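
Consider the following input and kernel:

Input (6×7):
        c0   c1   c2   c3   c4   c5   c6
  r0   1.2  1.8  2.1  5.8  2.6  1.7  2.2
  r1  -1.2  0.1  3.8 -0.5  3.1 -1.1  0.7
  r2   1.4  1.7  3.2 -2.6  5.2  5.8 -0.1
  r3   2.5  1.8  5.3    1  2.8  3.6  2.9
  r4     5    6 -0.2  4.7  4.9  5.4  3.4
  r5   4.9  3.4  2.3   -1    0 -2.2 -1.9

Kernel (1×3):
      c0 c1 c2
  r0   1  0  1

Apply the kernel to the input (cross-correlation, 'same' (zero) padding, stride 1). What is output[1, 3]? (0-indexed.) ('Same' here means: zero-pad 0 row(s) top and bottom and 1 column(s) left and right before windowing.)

6.9

The receptive field on the zero-padded input at this output position is [3.8 -0.5 3.1]. Elementwise product with the kernel and sum: 3.8·1 + 3.1·1.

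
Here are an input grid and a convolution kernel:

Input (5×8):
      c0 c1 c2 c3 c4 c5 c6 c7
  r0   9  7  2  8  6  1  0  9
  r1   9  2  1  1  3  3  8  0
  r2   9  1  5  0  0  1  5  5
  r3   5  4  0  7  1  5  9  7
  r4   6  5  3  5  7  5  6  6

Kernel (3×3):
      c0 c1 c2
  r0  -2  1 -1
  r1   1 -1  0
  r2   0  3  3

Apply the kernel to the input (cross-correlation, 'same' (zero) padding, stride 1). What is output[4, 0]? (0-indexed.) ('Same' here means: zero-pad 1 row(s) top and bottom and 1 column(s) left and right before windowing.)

-5

The receptive field on the zero-padded input at this output position is [0 5 4 / 0 6 5 / 0 0 0]. Elementwise product with the kernel and sum: 0·-2 + 5·1 + 4·-1 + 0·1 + 6·-1 + 0·3 + 0·3.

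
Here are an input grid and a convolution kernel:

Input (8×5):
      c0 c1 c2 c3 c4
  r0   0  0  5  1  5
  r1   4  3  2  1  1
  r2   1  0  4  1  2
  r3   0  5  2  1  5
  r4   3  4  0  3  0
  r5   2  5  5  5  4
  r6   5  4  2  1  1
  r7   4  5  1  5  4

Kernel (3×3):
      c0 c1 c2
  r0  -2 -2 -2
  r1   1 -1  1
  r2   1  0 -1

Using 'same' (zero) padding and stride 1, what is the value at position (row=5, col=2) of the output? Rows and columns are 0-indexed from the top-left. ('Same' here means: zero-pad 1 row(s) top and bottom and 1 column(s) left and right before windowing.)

The receptive field on the zero-padded input at this output position is [4 0 3 / 5 5 5 / 4 2 1]. Elementwise product with the kernel and sum: 4·-2 + 0·-2 + 3·-2 + 5·1 + 5·-1 + 5·1 + 4·1 + 1·-1.

-6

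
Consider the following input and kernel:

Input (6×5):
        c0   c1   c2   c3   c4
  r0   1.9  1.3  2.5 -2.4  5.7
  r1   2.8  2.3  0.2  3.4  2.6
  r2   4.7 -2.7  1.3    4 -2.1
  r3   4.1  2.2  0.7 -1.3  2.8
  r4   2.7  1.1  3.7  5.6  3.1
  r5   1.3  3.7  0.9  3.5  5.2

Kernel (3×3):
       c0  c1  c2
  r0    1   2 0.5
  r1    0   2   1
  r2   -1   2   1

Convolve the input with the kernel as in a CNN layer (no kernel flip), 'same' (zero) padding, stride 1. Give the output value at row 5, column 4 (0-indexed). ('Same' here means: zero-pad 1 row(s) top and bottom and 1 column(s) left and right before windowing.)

The receptive field on the zero-padded input at this output position is [5.6 3.1 0 / 3.5 5.2 0 / 0 0 0]. Elementwise product with the kernel and sum: 5.6·1 + 3.1·2 + 0·0.5 + 5.2·2 + 0·1 + 0·-1 + 0·2 + 0·1.

22.2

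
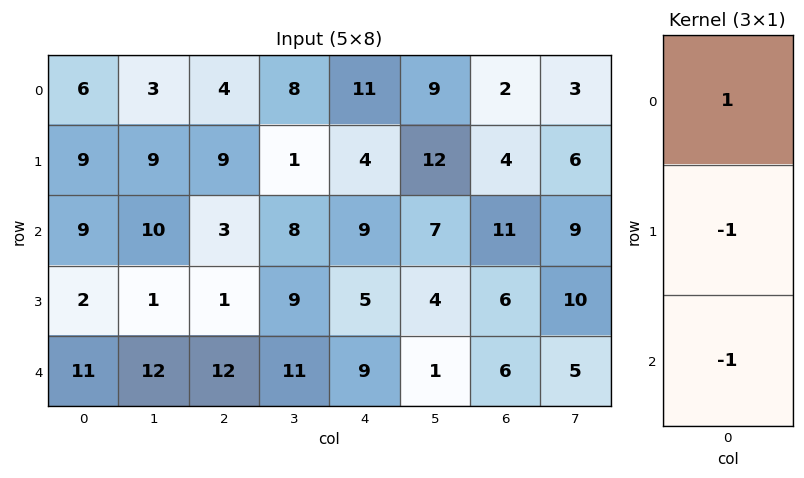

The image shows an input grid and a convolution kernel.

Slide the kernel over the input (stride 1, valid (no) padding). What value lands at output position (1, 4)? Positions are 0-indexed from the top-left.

The receptive field on the input at this output position is [4 / 9 / 5]. Elementwise product with the kernel and sum: 4·1 + 9·-1 + 5·-1.

-10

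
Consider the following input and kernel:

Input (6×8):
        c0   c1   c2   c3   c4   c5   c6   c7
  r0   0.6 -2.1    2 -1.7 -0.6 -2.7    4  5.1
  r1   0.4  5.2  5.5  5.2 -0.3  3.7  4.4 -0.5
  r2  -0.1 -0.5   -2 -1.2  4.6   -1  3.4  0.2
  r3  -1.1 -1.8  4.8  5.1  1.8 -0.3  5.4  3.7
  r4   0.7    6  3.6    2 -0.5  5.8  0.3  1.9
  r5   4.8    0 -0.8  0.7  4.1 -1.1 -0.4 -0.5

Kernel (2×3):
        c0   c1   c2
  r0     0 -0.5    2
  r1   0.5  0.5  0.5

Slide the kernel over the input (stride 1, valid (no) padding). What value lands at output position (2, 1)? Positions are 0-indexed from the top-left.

The receptive field on the input at this output position is [-0.5 -2 -1.2 / -1.8 4.8 5.1]. Elementwise product with the kernel and sum: -2·-0.5 + -1.2·2 + -1.8·0.5 + 4.8·0.5 + 5.1·0.5.

2.65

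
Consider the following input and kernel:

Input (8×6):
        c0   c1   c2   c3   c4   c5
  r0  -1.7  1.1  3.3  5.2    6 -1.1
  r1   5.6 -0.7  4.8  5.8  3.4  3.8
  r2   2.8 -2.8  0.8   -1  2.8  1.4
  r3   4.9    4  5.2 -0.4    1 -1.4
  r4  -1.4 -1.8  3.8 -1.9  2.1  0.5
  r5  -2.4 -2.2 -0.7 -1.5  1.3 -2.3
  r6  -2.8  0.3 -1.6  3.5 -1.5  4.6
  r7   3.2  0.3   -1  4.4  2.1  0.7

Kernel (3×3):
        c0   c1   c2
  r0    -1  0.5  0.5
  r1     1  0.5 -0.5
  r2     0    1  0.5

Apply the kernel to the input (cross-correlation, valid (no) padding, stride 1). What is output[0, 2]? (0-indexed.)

The receptive field on the input at this output position is [3.3 5.2 6 / 4.8 5.8 3.4 / 0.8 -1 2.8]. Elementwise product with the kernel and sum: 3.3·-1 + 5.2·0.5 + 6·0.5 + 4.8·1 + 5.8·0.5 + 3.4·-0.5 + -1·1 + 2.8·0.5.

8.7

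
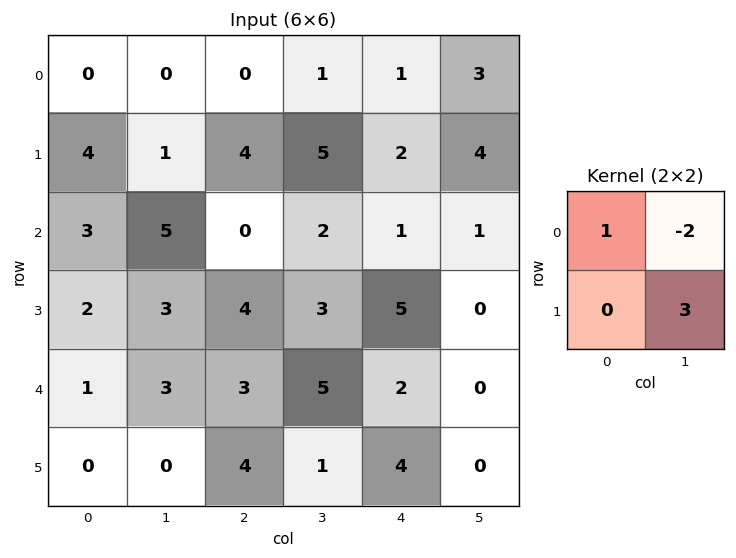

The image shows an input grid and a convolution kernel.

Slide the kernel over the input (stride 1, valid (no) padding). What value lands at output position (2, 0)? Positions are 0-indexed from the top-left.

The receptive field on the input at this output position is [3 5 / 2 3]. Elementwise product with the kernel and sum: 3·1 + 5·-2 + 3·3.

2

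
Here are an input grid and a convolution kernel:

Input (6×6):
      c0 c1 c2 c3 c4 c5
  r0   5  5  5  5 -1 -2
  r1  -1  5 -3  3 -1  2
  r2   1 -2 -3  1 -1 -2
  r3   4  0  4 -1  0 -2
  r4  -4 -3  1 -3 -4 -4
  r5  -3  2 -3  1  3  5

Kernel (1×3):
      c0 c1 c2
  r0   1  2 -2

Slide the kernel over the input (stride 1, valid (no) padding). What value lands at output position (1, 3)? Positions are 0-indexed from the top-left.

-3

The receptive field on the input at this output position is [3 -1 2]. Elementwise product with the kernel and sum: 3·1 + -1·2 + 2·-2.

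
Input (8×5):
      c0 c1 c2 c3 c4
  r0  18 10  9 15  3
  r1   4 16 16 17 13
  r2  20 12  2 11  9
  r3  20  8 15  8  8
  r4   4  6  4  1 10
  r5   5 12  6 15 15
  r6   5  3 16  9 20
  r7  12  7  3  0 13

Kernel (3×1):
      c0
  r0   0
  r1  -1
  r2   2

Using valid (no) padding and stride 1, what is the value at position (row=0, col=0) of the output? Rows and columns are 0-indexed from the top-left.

36

The receptive field on the input at this output position is [18 / 4 / 20]. Elementwise product with the kernel and sum: 4·-1 + 20·2.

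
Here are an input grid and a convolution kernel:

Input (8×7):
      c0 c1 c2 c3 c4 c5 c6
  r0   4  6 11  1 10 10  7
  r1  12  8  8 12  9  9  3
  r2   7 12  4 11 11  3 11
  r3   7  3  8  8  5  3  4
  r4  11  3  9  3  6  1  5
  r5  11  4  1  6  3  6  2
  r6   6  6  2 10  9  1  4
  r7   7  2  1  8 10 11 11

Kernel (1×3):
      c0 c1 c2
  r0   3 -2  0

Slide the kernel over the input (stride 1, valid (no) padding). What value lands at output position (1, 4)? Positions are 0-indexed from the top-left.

The receptive field on the input at this output position is [9 9 3]. Elementwise product with the kernel and sum: 9·3 + 9·-2.

9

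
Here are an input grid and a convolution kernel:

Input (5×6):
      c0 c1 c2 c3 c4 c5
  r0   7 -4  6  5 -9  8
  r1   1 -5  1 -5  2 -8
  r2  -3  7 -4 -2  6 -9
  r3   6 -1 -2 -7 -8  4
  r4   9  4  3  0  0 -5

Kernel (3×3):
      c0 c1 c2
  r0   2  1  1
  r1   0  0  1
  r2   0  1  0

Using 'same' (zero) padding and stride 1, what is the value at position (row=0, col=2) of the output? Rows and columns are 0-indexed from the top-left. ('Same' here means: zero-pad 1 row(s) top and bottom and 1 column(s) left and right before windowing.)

6

The receptive field on the zero-padded input at this output position is [0 0 0 / -4 6 5 / -5 1 -5]. Elementwise product with the kernel and sum: 0·2 + 0·1 + 0·1 + 5·1 + 1·1.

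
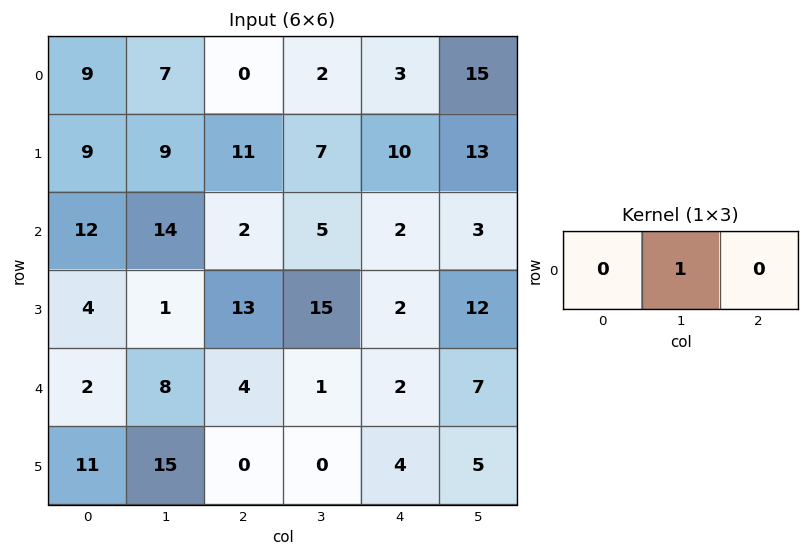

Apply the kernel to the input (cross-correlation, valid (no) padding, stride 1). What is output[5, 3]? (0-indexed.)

4

The receptive field on the input at this output position is [0 4 5]. Elementwise product with the kernel and sum: 4·1.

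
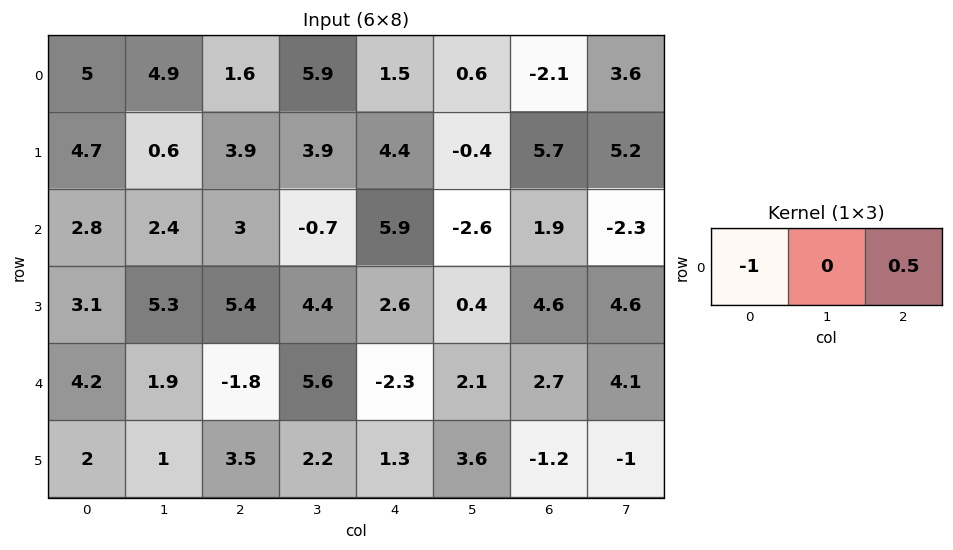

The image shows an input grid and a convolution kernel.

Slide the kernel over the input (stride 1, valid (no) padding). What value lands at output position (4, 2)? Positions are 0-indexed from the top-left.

0.65

The receptive field on the input at this output position is [-1.8 5.6 -2.3]. Elementwise product with the kernel and sum: -1.8·-1 + -2.3·0.5.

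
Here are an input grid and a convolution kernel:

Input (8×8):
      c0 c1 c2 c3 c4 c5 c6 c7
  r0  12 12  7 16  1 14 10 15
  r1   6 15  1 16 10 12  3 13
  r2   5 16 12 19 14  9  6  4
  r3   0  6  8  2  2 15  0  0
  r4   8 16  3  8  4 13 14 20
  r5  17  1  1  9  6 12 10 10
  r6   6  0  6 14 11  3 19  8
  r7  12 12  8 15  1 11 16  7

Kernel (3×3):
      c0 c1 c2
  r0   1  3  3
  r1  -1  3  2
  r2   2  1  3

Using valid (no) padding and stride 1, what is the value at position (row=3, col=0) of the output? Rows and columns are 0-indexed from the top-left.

The receptive field on the input at this output position is [0 6 8 / 8 16 3 / 17 1 1]. Elementwise product with the kernel and sum: 0·1 + 6·3 + 8·3 + 8·-1 + 16·3 + 3·2 + 17·2 + 1·1 + 1·3.

126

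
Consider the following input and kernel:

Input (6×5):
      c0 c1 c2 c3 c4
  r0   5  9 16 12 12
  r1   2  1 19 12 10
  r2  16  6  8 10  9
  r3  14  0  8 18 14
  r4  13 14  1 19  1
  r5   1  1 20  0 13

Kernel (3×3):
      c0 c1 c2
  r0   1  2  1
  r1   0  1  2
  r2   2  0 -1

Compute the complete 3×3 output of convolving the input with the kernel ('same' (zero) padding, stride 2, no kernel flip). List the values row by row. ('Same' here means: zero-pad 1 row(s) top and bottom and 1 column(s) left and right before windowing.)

22 30 36
33 61 77
68 75 47

Output[0,0]: The receptive field on the zero-padded input at this output position is [0 0 0 / 0 5 9 / 0 2 1]. Elementwise product with the kernel and sum: 0·1 + 0·2 + 0·1 + 5·1 + 9·2 + 0·2 + 1·-1.
Output[0,1]: The receptive field on the zero-padded input at this output position is [0 0 0 / 9 16 12 / 1 19 12]. Elementwise product with the kernel and sum: 0·1 + 0·2 + 0·1 + 16·1 + 12·2 + 1·2 + 12·-1.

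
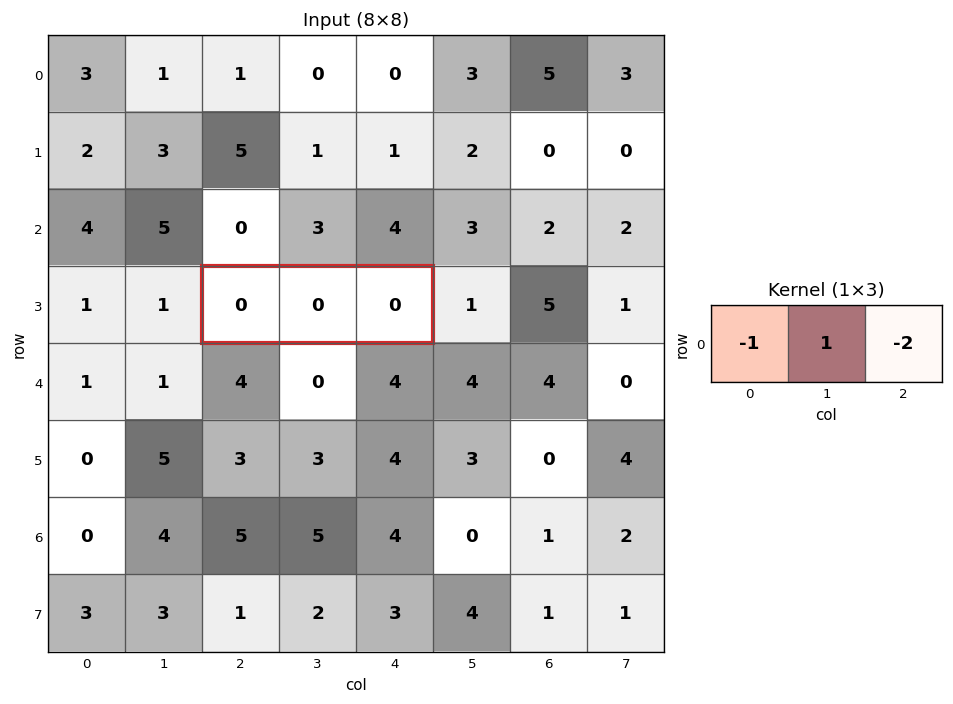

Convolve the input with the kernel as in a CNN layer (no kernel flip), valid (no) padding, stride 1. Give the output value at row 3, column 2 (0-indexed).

0

The receptive field on the input at this output position is [0 0 0]. Elementwise product with the kernel and sum: 0·-1 + 0·1 + 0·-2.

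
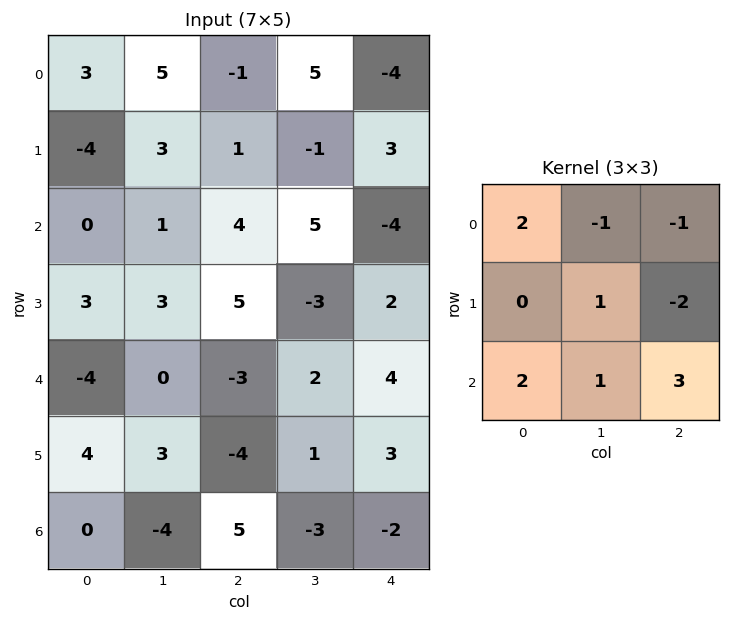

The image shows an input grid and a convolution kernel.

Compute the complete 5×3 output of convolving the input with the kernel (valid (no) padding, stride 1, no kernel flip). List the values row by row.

Output[0,0]: The receptive field on the input at this output position is [3 5 -1 / -4 3 1 / 0 1 4]. Elementwise product with the kernel and sum: 3·2 + 5·-1 + -1·-1 + 3·1 + 1·-2 + 0·2 + 1·1 + 4·3.

16 30 -9
5 2 26
-29 7 8
3 2 7
17 -17 -16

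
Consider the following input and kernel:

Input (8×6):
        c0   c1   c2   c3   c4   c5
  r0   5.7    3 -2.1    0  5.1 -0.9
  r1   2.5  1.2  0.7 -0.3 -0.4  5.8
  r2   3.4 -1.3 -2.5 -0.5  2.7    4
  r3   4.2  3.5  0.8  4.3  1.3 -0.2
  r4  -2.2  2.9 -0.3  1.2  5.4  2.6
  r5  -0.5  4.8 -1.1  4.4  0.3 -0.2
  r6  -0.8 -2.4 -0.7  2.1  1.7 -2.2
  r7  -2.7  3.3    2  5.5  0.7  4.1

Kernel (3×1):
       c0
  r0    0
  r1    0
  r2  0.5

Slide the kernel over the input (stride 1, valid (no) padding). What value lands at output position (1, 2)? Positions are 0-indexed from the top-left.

The receptive field on the input at this output position is [0.7 / -2.5 / 0.8]. Elementwise product with the kernel and sum: 0.8·0.5.

0.4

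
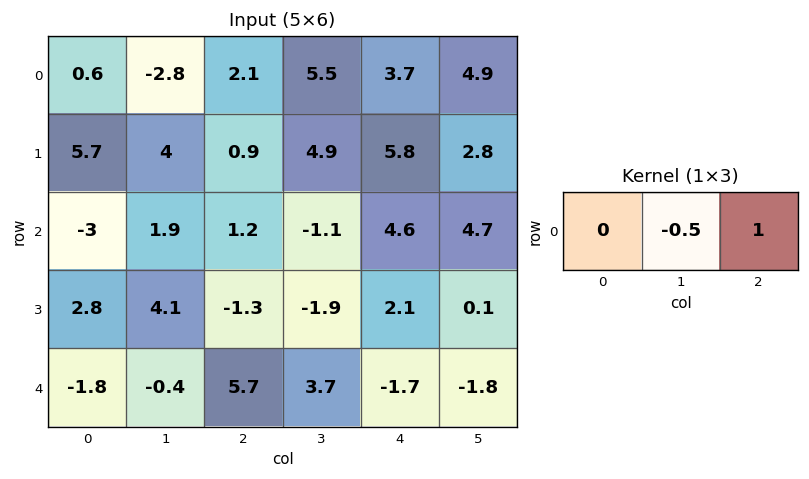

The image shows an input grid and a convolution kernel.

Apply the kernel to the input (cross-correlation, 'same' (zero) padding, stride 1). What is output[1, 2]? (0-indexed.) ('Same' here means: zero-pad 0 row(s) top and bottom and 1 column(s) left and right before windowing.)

The receptive field on the zero-padded input at this output position is [4 0.9 4.9]. Elementwise product with the kernel and sum: 0.9·-0.5 + 4.9·1.

4.45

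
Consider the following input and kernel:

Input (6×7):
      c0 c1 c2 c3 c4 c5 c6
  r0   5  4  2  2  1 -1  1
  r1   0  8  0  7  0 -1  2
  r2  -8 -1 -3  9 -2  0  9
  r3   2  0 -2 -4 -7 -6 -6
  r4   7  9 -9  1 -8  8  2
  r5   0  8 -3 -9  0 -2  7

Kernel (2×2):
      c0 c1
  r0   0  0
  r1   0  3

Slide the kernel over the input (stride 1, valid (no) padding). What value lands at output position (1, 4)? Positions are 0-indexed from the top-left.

0

The receptive field on the input at this output position is [0 -1 / -2 0]. Elementwise product with the kernel and sum: 0·3.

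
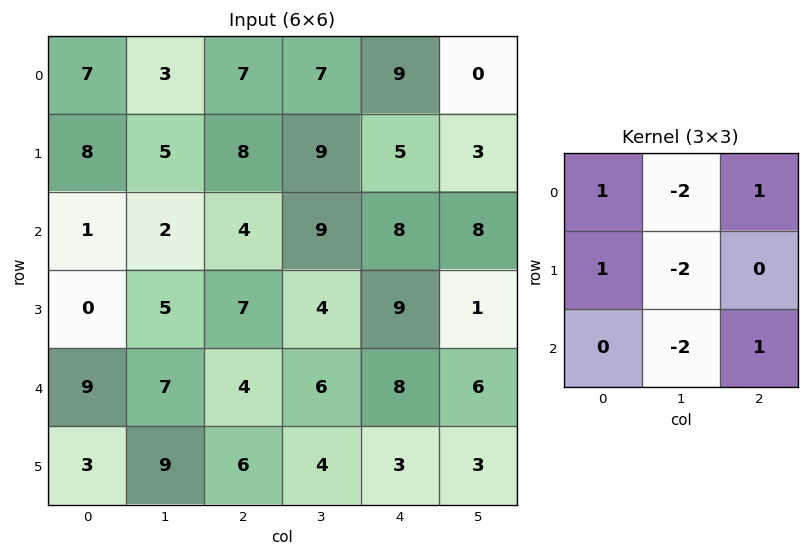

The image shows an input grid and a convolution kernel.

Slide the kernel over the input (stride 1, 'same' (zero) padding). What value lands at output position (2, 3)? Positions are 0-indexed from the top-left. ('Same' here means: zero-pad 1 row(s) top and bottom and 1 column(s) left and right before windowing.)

The receptive field on the zero-padded input at this output position is [8 9 5 / 4 9 8 / 7 4 9]. Elementwise product with the kernel and sum: 8·1 + 9·-2 + 5·1 + 4·1 + 9·-2 + 4·-2 + 9·1.

-18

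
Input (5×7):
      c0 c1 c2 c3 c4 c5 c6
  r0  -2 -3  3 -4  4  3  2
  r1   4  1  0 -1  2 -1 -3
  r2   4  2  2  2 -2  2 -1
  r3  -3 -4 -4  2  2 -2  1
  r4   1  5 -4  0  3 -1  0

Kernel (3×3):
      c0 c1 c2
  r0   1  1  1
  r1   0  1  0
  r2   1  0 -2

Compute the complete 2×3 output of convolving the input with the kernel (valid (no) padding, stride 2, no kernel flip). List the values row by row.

-1 8 8
13 -6 0

Output[0,0]: The receptive field on the input at this output position is [-2 -3 3 / 4 1 0 / 4 2 2]. Elementwise product with the kernel and sum: -2·1 + -3·1 + 3·1 + 1·1 + 4·1 + 2·-2.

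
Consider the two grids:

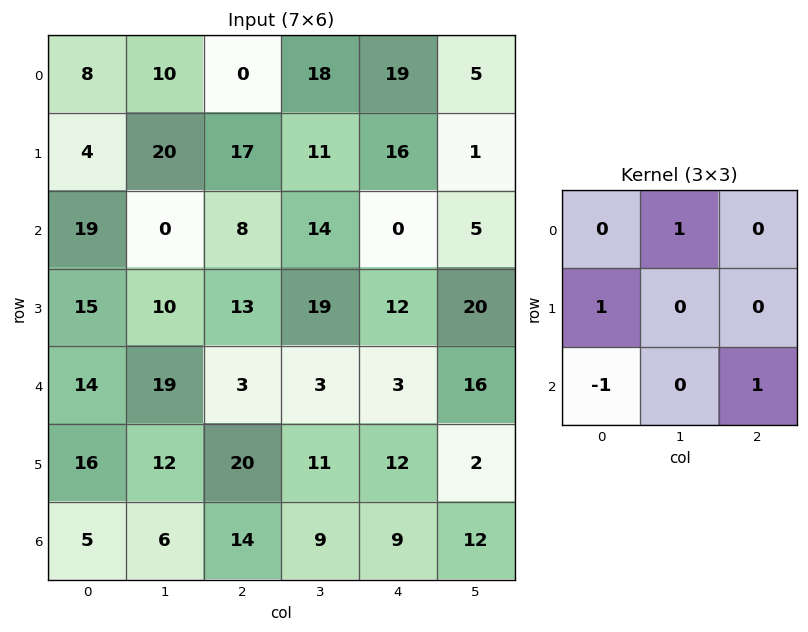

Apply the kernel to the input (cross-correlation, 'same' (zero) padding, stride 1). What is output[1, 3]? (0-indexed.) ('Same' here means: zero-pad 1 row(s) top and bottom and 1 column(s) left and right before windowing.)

27

The receptive field on the zero-padded input at this output position is [0 18 19 / 17 11 16 / 8 14 0]. Elementwise product with the kernel and sum: 18·1 + 17·1 + 8·-1 + 0·1.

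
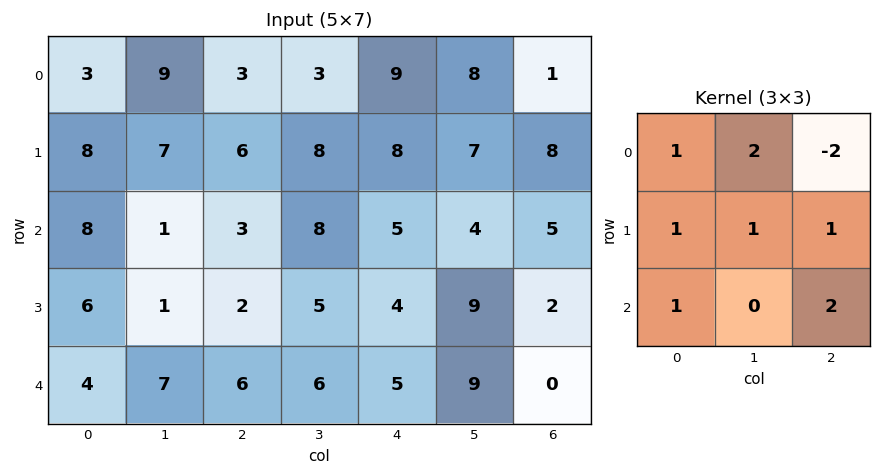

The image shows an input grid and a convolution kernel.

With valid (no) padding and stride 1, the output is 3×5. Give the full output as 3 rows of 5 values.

50 47 26 44 61
32 26 32 50 28
29 18 36 52 23

Output[0,0]: The receptive field on the input at this output position is [3 9 3 / 8 7 6 / 8 1 3]. Elementwise product with the kernel and sum: 3·1 + 9·2 + 3·-2 + 8·1 + 7·1 + 6·1 + 8·1 + 3·2.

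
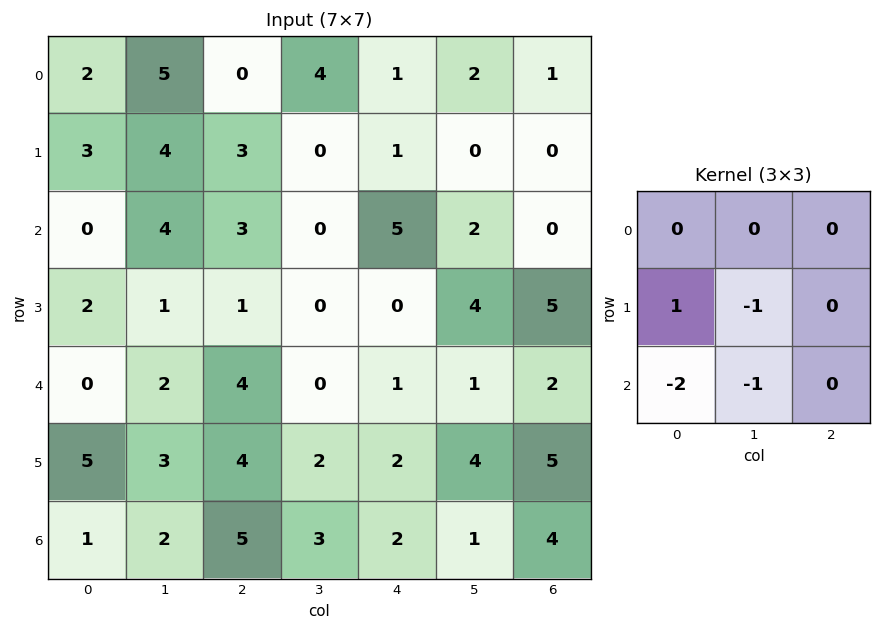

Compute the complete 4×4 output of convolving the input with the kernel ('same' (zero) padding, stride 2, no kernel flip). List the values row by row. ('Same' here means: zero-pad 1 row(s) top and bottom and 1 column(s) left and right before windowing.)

-5 -6 2 1
-2 -2 -5 -11
-5 -12 -7 -14
-1 -3 1 -3

Output[0,0]: The receptive field on the zero-padded input at this output position is [0 0 0 / 0 2 5 / 0 3 4]. Elementwise product with the kernel and sum: 0·1 + 2·-1 + 0·-2 + 3·-1.
Output[0,1]: The receptive field on the zero-padded input at this output position is [0 0 0 / 5 0 4 / 4 3 0]. Elementwise product with the kernel and sum: 5·1 + 0·-1 + 4·-2 + 3·-1.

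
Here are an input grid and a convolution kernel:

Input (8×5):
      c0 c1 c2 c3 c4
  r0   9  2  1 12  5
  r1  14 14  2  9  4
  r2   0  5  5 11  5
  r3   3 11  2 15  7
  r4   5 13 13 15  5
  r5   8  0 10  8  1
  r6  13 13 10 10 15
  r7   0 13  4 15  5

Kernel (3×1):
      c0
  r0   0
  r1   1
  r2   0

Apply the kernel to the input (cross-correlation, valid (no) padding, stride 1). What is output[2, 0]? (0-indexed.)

The receptive field on the input at this output position is [0 / 3 / 5]. Elementwise product with the kernel and sum: 3·1.

3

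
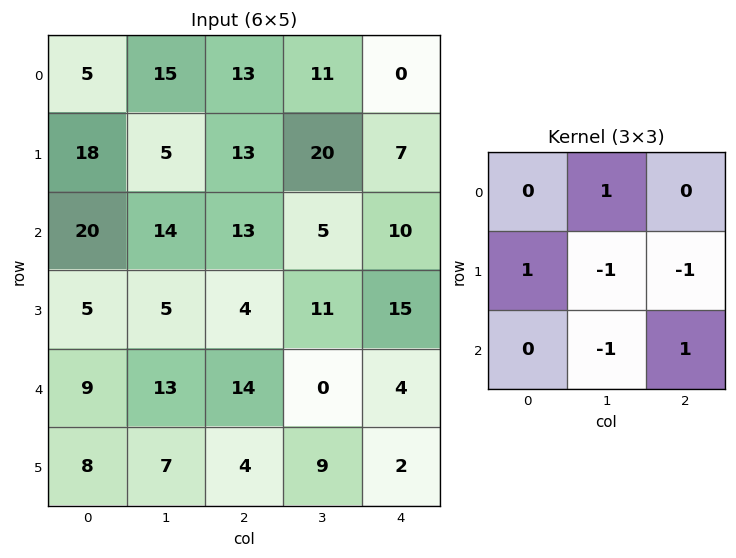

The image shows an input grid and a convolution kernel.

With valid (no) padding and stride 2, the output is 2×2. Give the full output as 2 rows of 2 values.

14 2
11 -13

Output[0,0]: The receptive field on the input at this output position is [5 15 13 / 18 5 13 / 20 14 13]. Elementwise product with the kernel and sum: 15·1 + 18·1 + 5·-1 + 13·-1 + 14·-1 + 13·1.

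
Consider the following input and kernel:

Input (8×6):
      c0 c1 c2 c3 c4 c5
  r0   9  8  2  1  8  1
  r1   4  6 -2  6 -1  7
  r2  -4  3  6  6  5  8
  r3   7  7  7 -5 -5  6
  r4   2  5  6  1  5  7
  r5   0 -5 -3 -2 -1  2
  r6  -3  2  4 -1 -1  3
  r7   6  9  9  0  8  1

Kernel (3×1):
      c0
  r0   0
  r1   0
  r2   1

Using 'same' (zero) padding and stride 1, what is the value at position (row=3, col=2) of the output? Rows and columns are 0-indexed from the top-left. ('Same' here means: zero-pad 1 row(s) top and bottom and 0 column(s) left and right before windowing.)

The receptive field on the zero-padded input at this output position is [6 / 7 / 6]. Elementwise product with the kernel and sum: 6·1.

6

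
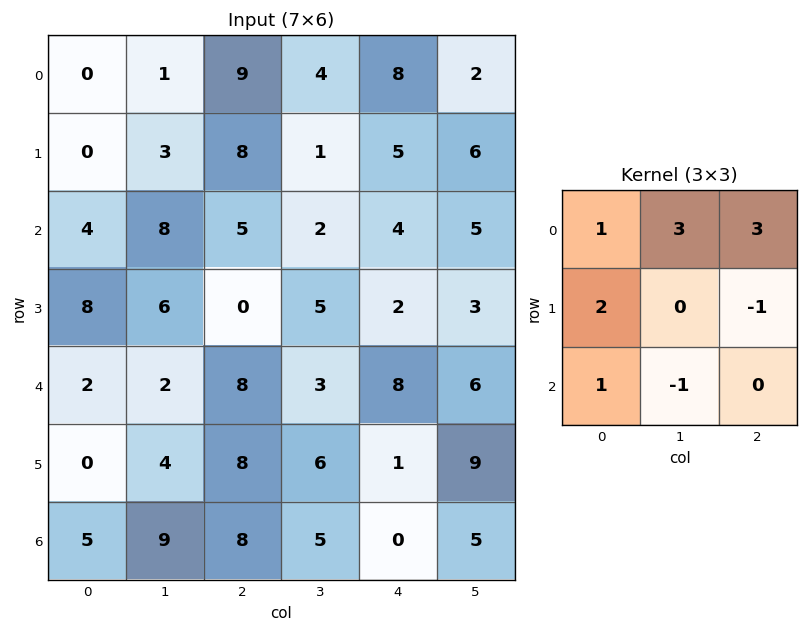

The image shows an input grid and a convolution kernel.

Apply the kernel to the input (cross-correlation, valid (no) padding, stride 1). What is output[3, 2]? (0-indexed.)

31

The receptive field on the input at this output position is [0 5 2 / 8 3 8 / 8 6 1]. Elementwise product with the kernel and sum: 0·1 + 5·3 + 2·3 + 8·2 + 8·-1 + 8·1 + 6·-1.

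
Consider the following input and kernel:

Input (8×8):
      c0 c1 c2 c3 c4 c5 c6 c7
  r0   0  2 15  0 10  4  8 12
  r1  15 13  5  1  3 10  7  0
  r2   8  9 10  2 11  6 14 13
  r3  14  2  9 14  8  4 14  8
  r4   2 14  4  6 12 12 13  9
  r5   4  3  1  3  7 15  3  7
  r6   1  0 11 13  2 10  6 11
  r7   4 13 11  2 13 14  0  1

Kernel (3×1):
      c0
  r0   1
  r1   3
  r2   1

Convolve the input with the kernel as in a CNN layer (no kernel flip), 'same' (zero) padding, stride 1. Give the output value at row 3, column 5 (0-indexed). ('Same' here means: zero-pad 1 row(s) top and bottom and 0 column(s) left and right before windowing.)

The receptive field on the zero-padded input at this output position is [6 / 4 / 12]. Elementwise product with the kernel and sum: 6·1 + 4·3 + 12·1.

30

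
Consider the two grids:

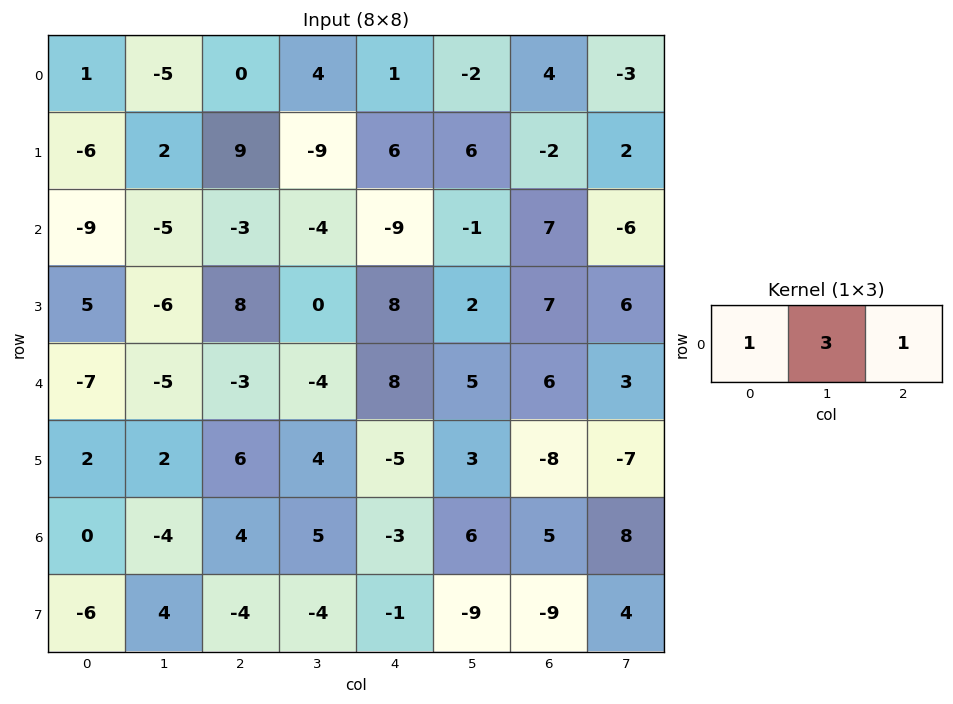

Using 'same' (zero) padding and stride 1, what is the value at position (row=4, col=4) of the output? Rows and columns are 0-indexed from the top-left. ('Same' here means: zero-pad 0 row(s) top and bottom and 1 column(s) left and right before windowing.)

25

The receptive field on the zero-padded input at this output position is [-4 8 5]. Elementwise product with the kernel and sum: -4·1 + 8·3 + 5·1.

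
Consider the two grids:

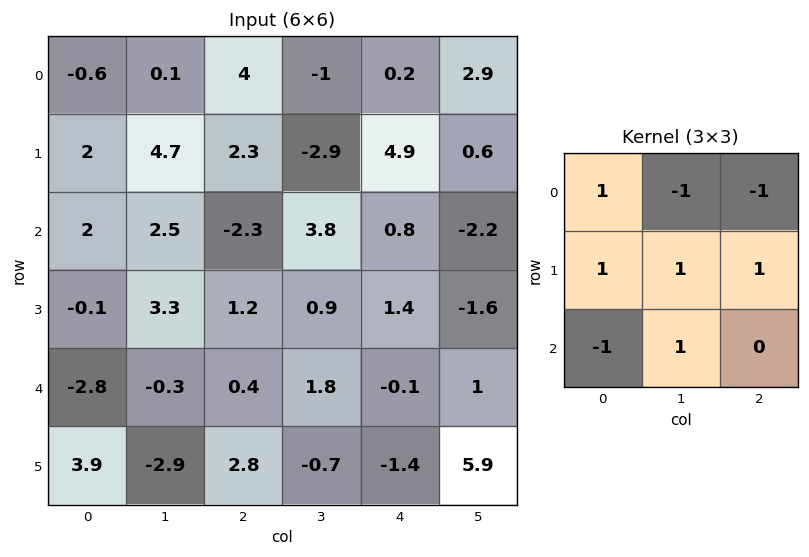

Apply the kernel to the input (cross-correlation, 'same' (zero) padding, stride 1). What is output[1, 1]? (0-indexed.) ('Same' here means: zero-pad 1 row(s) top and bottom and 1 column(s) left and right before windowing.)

4.8

The receptive field on the zero-padded input at this output position is [-0.6 0.1 4 / 2 4.7 2.3 / 2 2.5 -2.3]. Elementwise product with the kernel and sum: -0.6·1 + 0.1·-1 + 4·-1 + 2·1 + 4.7·1 + 2.3·1 + 2·-1 + 2.5·1.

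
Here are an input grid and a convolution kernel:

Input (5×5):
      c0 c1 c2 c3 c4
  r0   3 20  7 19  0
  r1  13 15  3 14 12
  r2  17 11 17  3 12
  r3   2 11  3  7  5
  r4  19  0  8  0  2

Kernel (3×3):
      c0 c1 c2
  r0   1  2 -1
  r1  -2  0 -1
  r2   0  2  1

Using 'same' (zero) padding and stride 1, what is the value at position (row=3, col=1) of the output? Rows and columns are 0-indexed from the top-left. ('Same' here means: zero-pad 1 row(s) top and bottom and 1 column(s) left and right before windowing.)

23

The receptive field on the zero-padded input at this output position is [17 11 17 / 2 11 3 / 19 0 8]. Elementwise product with the kernel and sum: 17·1 + 11·2 + 17·-1 + 2·-2 + 3·-1 + 0·2 + 8·1.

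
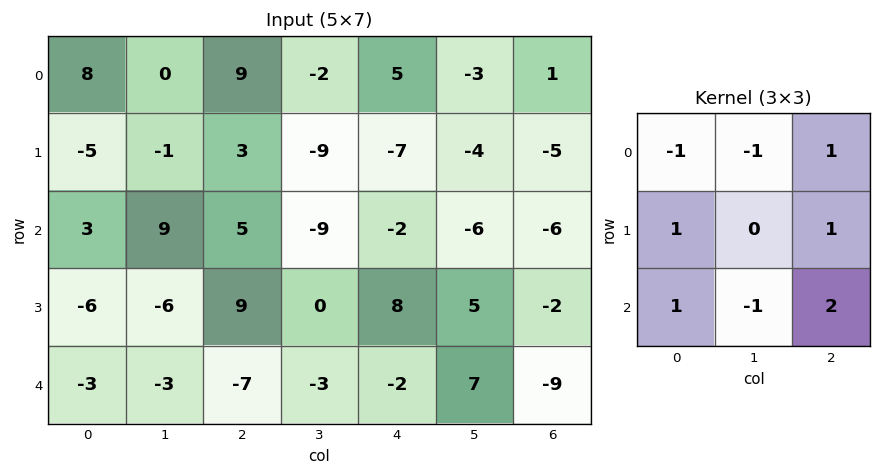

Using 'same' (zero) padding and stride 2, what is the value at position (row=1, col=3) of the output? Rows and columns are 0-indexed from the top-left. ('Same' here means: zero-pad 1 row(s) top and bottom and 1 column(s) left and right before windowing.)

10

The receptive field on the zero-padded input at this output position is [-4 -5 0 / -6 -6 0 / 5 -2 0]. Elementwise product with the kernel and sum: -4·-1 + -5·-1 + 0·1 + -6·1 + 0·1 + 5·1 + -2·-1 + 0·2.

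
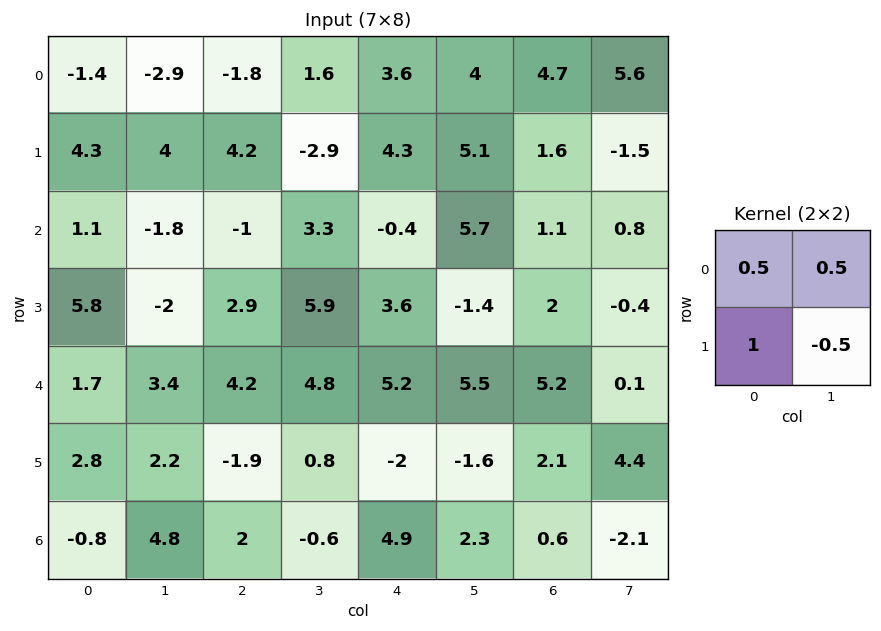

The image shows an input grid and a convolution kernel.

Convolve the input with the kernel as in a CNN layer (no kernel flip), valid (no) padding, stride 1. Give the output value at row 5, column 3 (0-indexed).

The receptive field on the input at this output position is [0.8 -2 / -0.6 4.9]. Elementwise product with the kernel and sum: 0.8·0.5 + -2·0.5 + -0.6·1 + 4.9·-0.5.

-3.65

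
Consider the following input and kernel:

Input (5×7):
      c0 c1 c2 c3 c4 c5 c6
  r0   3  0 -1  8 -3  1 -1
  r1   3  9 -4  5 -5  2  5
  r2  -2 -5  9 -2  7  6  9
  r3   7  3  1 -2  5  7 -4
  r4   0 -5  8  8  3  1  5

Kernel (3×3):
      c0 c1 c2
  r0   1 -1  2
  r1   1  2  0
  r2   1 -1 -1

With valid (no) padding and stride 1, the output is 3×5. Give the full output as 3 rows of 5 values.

16 6 -5 -7 -15
-23 40 -16 12 24
31 -34 19 15 35

Output[0,0]: The receptive field on the input at this output position is [3 0 -1 / 3 9 -4 / -2 -5 9]. Elementwise product with the kernel and sum: 3·1 + 0·-1 + -1·2 + 3·1 + 9·2 + -2·1 + -5·-1 + 9·-1.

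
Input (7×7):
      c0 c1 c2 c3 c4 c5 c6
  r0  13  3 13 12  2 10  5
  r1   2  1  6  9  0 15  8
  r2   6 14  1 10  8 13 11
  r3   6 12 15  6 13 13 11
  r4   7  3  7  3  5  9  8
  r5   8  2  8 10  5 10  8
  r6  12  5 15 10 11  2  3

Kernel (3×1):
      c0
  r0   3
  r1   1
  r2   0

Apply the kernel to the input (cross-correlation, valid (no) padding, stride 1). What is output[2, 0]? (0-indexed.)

The receptive field on the input at this output position is [6 / 6 / 7]. Elementwise product with the kernel and sum: 6·3 + 6·1.

24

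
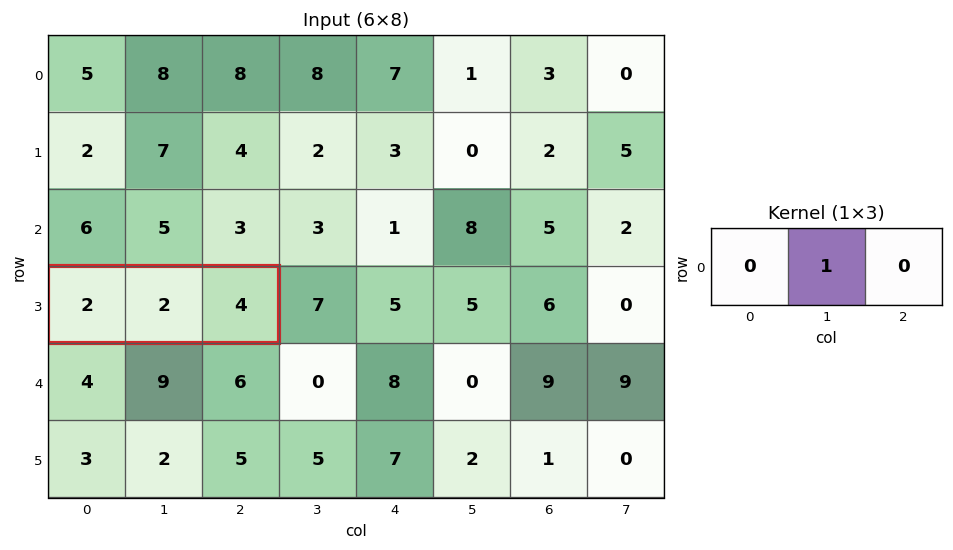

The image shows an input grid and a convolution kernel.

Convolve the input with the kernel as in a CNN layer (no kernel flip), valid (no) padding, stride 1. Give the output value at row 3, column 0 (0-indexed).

The receptive field on the input at this output position is [2 2 4]. Elementwise product with the kernel and sum: 2·1.

2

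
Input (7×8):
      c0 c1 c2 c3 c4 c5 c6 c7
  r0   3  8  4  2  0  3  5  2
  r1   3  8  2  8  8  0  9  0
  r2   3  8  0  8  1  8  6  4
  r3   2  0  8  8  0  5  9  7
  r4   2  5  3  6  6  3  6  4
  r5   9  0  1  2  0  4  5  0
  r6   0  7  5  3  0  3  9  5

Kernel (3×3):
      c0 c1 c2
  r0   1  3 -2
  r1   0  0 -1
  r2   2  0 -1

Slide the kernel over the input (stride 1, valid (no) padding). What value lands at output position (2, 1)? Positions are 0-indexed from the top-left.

-12

The receptive field on the input at this output position is [8 0 8 / 0 8 8 / 5 3 6]. Elementwise product with the kernel and sum: 8·1 + 0·3 + 8·-2 + 8·-1 + 5·2 + 6·-1.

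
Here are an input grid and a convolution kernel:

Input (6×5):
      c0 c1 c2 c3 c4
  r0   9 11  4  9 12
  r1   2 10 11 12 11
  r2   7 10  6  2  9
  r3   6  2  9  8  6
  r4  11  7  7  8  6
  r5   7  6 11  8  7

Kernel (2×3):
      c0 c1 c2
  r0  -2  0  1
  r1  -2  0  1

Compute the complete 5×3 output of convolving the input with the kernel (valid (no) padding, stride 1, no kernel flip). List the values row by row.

Output[0,0]: The receptive field on the input at this output position is [9 11 4 / 2 10 11]. Elementwise product with the kernel and sum: 9·-2 + 4·1 + 2·-2 + 11·1.

-7 -21 -7
-1 -26 -14
-11 -14 -15
-18 -2 -20
-18 -10 -23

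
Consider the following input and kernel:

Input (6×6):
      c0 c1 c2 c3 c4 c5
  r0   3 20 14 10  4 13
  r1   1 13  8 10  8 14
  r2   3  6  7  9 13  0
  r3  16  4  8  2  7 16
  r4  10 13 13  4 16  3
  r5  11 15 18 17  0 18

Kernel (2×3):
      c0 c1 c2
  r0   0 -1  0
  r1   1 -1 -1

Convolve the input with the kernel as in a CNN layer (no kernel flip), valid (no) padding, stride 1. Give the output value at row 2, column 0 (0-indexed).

The receptive field on the input at this output position is [3 6 7 / 16 4 8]. Elementwise product with the kernel and sum: 6·-1 + 16·1 + 4·-1 + 8·-1.

-2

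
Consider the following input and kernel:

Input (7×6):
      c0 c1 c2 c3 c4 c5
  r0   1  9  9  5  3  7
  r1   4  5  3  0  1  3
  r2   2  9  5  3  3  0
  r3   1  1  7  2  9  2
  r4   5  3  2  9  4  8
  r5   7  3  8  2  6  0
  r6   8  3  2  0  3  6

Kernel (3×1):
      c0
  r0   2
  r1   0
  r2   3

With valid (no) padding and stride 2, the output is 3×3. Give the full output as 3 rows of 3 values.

Output[0,0]: The receptive field on the input at this output position is [1 / 4 / 2]. Elementwise product with the kernel and sum: 1·2 + 2·3.
Output[0,1]: The receptive field on the input at this output position is [9 / 3 / 5]. Elementwise product with the kernel and sum: 9·2 + 5·3.

8 33 15
19 16 18
34 10 17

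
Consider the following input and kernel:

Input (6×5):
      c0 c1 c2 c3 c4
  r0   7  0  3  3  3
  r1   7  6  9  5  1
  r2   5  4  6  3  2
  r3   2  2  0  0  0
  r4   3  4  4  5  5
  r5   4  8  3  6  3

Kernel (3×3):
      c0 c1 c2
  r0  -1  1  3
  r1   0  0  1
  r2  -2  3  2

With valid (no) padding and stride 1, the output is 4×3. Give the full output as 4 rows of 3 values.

Output[0,0]: The receptive field on the input at this output position is [7 0 3 / 7 6 9 / 5 4 6]. Elementwise product with the kernel and sum: 7·-1 + 0·1 + 3·3 + 9·1 + 5·-2 + 4·3 + 6·2.
Output[0,1]: The receptive field on the input at this output position is [0 3 3 / 6 9 5 / 4 6 3]. Elementwise product with the kernel and sum: 0·-1 + 3·1 + 3·3 + 5·1 + 4·-2 + 6·3 + 3·2.

25 33 11
34 17 1
31 25 20
26 8 23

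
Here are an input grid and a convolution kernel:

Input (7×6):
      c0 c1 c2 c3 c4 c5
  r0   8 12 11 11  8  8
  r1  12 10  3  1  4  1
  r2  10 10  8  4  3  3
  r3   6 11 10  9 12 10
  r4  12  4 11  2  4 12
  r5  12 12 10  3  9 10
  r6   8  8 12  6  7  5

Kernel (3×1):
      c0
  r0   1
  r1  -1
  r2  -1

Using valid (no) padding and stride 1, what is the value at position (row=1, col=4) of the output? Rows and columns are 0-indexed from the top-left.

-11

The receptive field on the input at this output position is [4 / 3 / 12]. Elementwise product with the kernel and sum: 4·1 + 3·-1 + 12·-1.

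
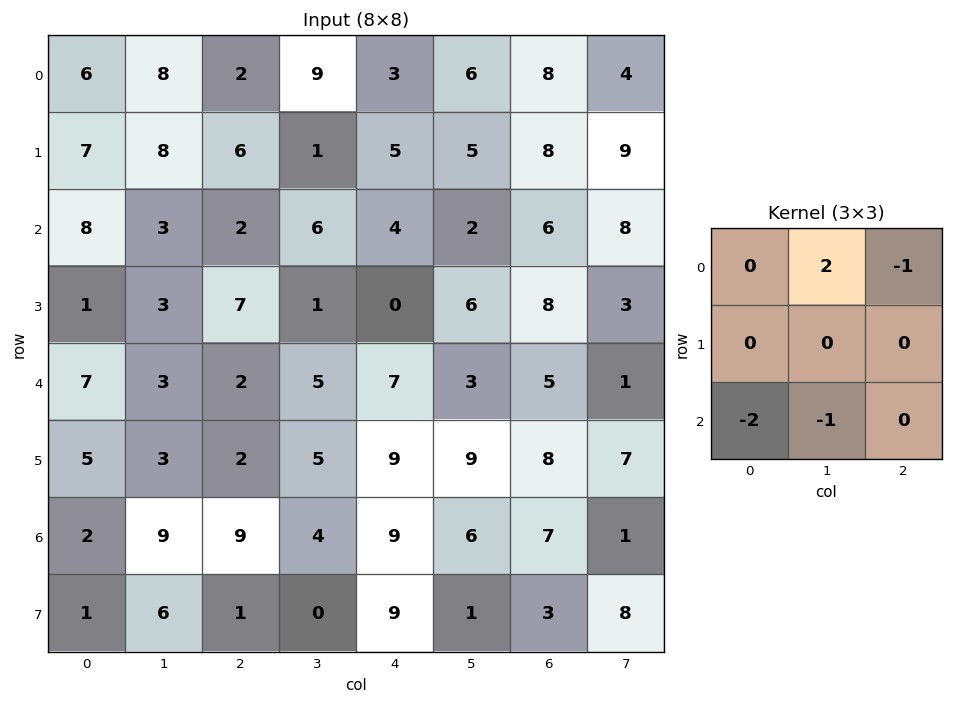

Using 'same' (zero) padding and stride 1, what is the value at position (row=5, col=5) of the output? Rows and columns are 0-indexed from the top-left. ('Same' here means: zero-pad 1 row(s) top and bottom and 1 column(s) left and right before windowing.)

-23

The receptive field on the zero-padded input at this output position is [7 3 5 / 9 9 8 / 9 6 7]. Elementwise product with the kernel and sum: 3·2 + 5·-1 + 9·-2 + 6·-1.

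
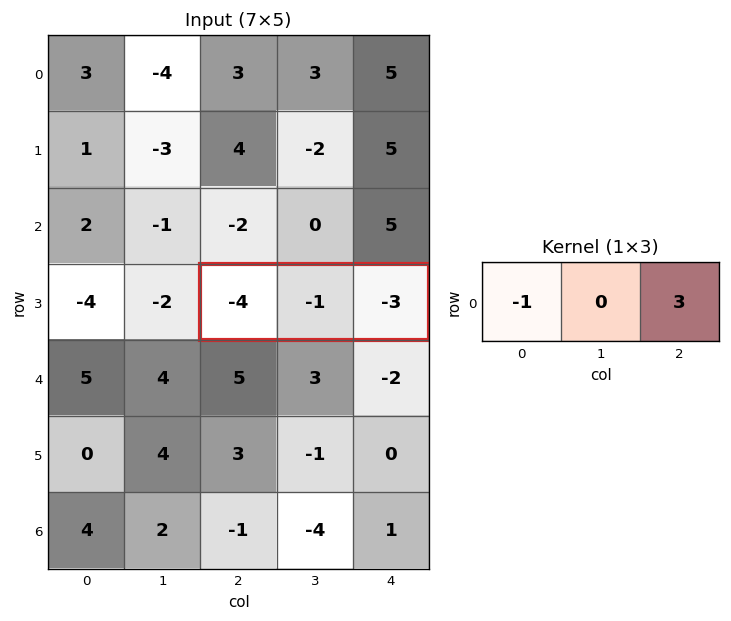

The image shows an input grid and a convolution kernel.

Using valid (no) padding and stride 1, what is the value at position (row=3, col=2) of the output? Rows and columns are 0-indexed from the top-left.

The receptive field on the input at this output position is [-4 -1 -3]. Elementwise product with the kernel and sum: -4·-1 + -3·3.

-5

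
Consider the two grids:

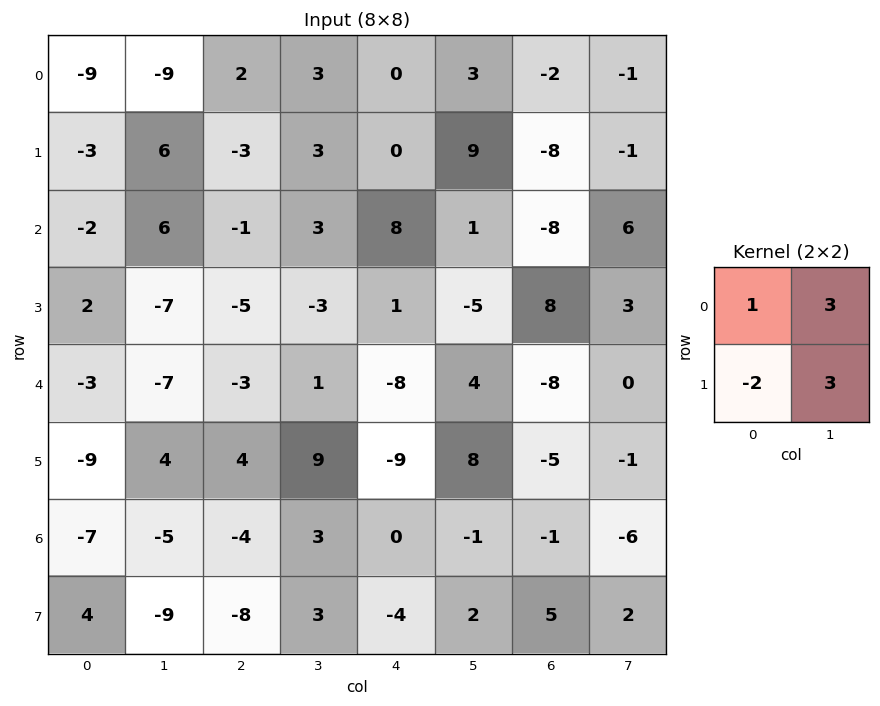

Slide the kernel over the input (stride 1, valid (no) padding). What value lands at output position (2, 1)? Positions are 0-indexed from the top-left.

The receptive field on the input at this output position is [6 -1 / -7 -5]. Elementwise product with the kernel and sum: 6·1 + -1·3 + -7·-2 + -5·3.

2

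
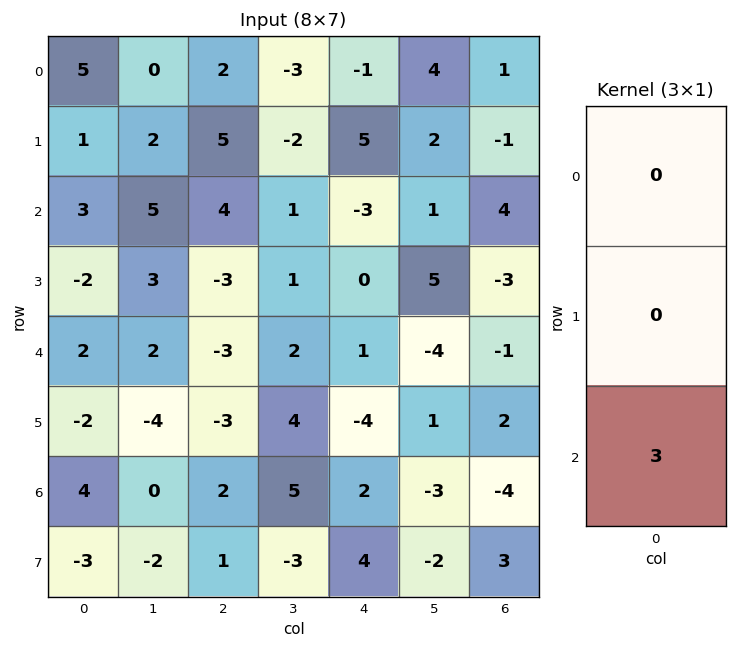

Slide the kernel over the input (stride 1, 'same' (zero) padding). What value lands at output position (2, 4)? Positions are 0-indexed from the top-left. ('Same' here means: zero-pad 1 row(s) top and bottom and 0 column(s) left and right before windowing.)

0

The receptive field on the zero-padded input at this output position is [5 / -3 / 0]. Elementwise product with the kernel and sum: 0·3.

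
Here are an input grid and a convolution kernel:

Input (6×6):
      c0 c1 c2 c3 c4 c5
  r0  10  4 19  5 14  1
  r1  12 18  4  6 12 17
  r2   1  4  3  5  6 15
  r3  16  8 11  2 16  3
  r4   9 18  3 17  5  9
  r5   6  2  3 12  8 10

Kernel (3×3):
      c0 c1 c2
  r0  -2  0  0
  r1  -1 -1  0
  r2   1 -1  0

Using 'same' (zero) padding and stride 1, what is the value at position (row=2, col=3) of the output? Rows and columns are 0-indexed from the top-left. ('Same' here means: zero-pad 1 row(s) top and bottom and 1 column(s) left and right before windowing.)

-7

The receptive field on the zero-padded input at this output position is [4 6 12 / 3 5 6 / 11 2 16]. Elementwise product with the kernel and sum: 4·-2 + 3·-1 + 5·-1 + 11·1 + 2·-1.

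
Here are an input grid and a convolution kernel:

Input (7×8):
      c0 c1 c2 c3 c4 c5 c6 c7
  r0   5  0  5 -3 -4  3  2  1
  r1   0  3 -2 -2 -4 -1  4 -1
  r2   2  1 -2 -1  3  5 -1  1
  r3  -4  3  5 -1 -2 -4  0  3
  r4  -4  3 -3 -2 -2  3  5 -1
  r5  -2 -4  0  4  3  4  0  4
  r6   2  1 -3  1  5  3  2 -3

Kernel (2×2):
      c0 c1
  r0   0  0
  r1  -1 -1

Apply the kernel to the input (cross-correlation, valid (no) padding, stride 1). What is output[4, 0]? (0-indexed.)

The receptive field on the input at this output position is [-4 3 / -2 -4]. Elementwise product with the kernel and sum: -2·-1 + -4·-1.

6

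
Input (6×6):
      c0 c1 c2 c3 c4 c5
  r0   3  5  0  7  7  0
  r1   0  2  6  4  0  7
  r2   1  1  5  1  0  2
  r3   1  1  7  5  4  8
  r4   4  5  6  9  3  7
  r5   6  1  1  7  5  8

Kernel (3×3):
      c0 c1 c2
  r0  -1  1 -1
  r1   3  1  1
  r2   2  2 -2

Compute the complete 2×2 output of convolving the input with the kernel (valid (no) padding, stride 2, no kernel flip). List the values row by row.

Output[0,0]: The receptive field on the input at this output position is [3 5 0 / 0 2 6 / 1 1 5]. Elementwise product with the kernel and sum: 3·-1 + 5·1 + 0·-1 + 0·3 + 2·1 + 6·1 + 1·2 + 1·2 + 5·-2.
Output[0,1]: The receptive field on the input at this output position is [0 7 7 / 6 4 0 / 5 1 0]. Elementwise product with the kernel and sum: 0·-1 + 7·1 + 7·-1 + 6·3 + 4·1 + 0·1 + 5·2 + 1·2 + 0·-2.

4 34
12 50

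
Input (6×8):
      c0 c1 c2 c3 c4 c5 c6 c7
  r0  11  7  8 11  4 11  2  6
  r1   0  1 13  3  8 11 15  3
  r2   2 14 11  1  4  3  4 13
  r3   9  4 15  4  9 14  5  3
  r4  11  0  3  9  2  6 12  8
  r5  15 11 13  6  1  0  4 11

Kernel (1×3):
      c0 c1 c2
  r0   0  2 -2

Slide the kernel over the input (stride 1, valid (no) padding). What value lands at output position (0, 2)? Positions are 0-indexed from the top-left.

The receptive field on the input at this output position is [8 11 4]. Elementwise product with the kernel and sum: 11·2 + 4·-2.

14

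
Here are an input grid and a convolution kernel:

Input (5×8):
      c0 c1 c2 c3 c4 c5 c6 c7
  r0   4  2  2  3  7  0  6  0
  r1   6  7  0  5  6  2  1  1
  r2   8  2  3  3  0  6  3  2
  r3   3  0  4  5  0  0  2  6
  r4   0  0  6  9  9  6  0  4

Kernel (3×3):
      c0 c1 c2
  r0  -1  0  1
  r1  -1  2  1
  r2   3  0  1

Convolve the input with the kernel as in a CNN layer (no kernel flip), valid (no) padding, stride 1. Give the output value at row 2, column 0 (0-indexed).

2

The receptive field on the input at this output position is [8 2 3 / 3 0 4 / 0 0 6]. Elementwise product with the kernel and sum: 8·-1 + 3·1 + 3·-1 + 0·2 + 4·1 + 0·3 + 6·1.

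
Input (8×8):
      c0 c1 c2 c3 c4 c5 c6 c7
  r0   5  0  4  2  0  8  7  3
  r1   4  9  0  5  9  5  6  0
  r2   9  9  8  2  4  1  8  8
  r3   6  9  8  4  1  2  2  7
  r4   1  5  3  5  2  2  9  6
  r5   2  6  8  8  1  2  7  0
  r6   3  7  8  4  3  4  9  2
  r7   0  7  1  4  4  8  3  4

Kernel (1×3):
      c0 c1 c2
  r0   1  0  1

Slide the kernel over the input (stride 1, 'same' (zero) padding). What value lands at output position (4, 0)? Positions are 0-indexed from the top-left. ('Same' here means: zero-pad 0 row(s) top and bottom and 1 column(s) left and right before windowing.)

The receptive field on the zero-padded input at this output position is [0 1 5]. Elementwise product with the kernel and sum: 0·1 + 5·1.

5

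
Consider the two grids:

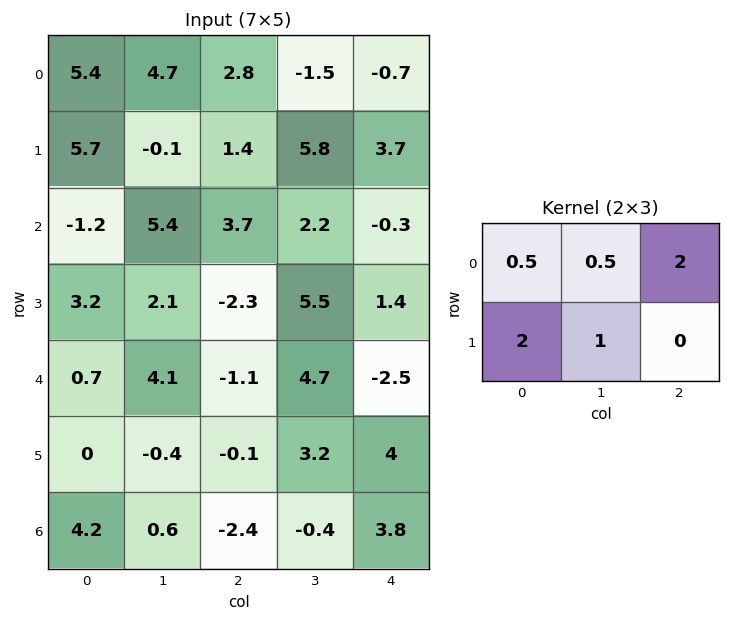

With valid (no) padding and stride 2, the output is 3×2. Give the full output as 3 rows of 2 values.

21.95 7.85
18 3.25
-0.2 -0.2

Output[0,0]: The receptive field on the input at this output position is [5.4 4.7 2.8 / 5.7 -0.1 1.4]. Elementwise product with the kernel and sum: 5.4·0.5 + 4.7·0.5 + 2.8·2 + 5.7·2 + -0.1·1.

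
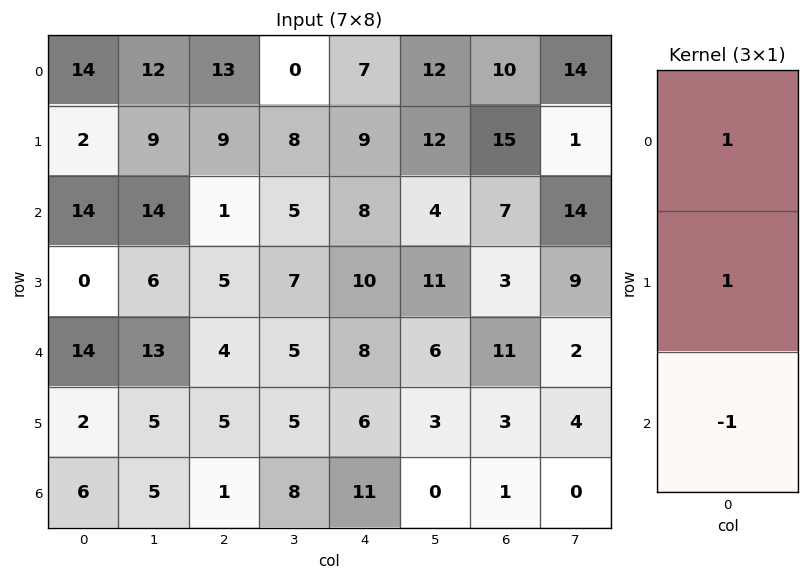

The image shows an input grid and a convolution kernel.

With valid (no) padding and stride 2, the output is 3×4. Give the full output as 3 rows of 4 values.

2 21 8 18
0 2 10 -1
10 8 3 13

Output[0,0]: The receptive field on the input at this output position is [14 / 2 / 14]. Elementwise product with the kernel and sum: 14·1 + 2·1 + 14·-1.
Output[0,1]: The receptive field on the input at this output position is [13 / 9 / 1]. Elementwise product with the kernel and sum: 13·1 + 9·1 + 1·-1.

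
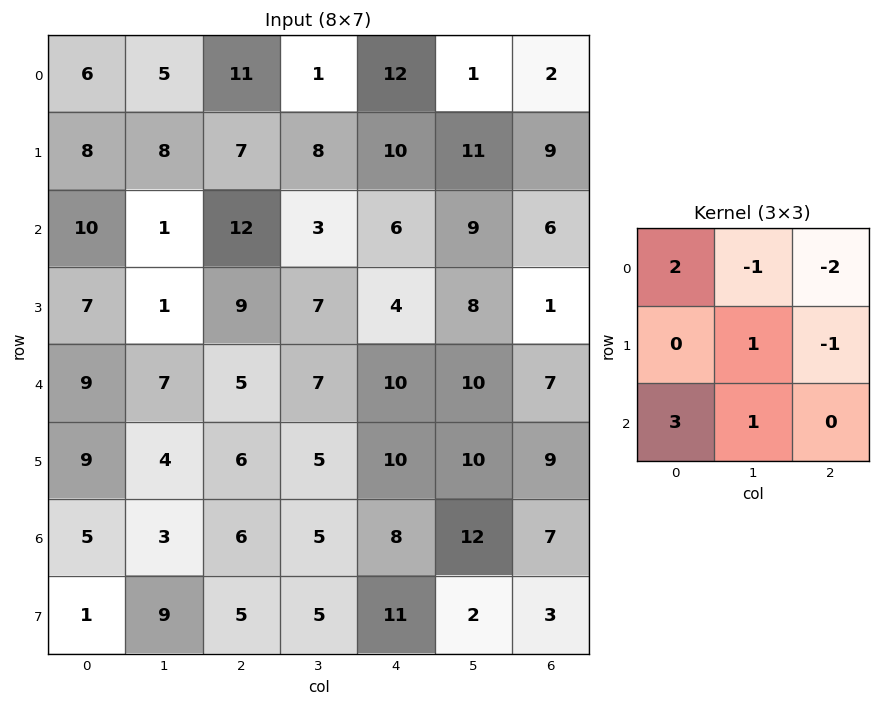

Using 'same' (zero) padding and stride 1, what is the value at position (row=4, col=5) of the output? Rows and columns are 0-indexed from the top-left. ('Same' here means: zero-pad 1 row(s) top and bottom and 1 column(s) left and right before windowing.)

41

The receptive field on the zero-padded input at this output position is [4 8 1 / 10 10 7 / 10 10 9]. Elementwise product with the kernel and sum: 4·2 + 8·-1 + 1·-2 + 10·1 + 7·-1 + 10·3 + 10·1.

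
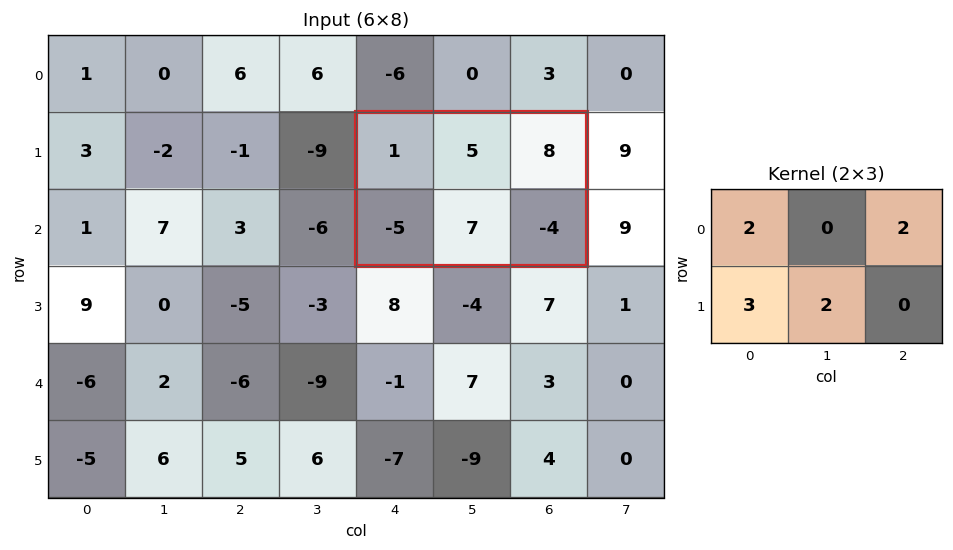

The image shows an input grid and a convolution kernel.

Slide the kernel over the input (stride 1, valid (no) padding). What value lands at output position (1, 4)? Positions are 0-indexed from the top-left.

The receptive field on the input at this output position is [1 5 8 / -5 7 -4]. Elementwise product with the kernel and sum: 1·2 + 8·2 + -5·3 + 7·2.

17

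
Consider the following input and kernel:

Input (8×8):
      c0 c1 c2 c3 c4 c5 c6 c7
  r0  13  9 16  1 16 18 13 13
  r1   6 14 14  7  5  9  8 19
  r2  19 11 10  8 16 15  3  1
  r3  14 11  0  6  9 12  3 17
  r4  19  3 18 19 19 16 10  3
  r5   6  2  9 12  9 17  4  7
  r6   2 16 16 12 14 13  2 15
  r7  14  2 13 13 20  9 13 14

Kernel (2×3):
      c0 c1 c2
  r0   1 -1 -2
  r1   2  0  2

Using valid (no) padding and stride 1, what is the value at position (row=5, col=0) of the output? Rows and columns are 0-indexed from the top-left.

22

The receptive field on the input at this output position is [6 2 9 / 2 16 16]. Elementwise product with the kernel and sum: 6·1 + 2·-1 + 9·-2 + 2·2 + 16·2.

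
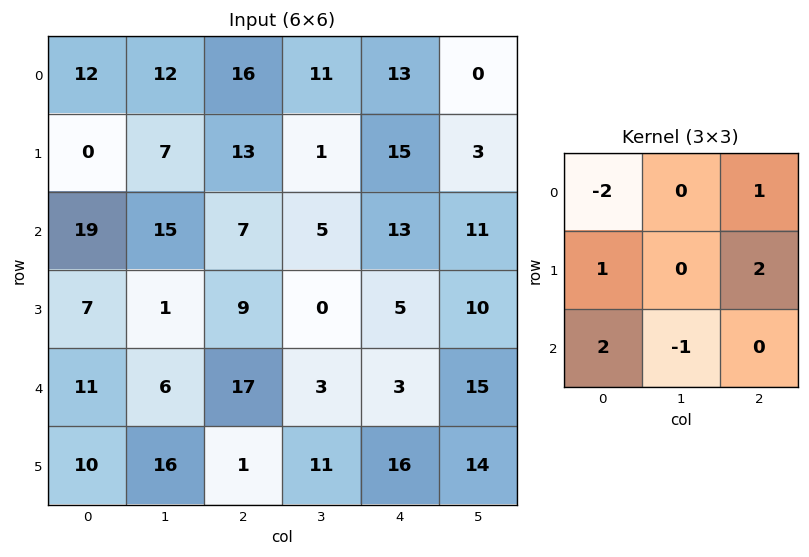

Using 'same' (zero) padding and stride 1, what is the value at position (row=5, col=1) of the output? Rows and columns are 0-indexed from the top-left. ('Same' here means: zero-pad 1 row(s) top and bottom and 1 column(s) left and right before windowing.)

The receptive field on the zero-padded input at this output position is [11 6 17 / 10 16 1 / 0 0 0]. Elementwise product with the kernel and sum: 11·-2 + 17·1 + 10·1 + 1·2 + 0·2 + 0·-1.

7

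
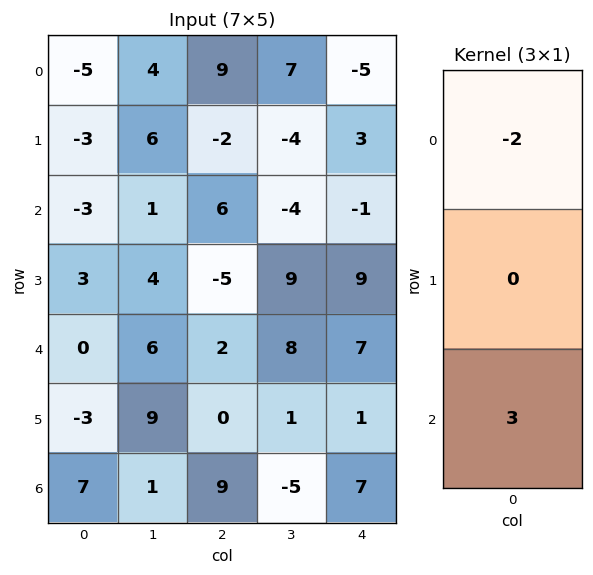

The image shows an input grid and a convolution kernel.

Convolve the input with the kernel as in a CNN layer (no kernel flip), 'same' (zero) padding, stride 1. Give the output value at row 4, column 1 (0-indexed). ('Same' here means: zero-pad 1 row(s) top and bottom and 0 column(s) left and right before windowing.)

The receptive field on the zero-padded input at this output position is [4 / 6 / 9]. Elementwise product with the kernel and sum: 4·-2 + 9·3.

19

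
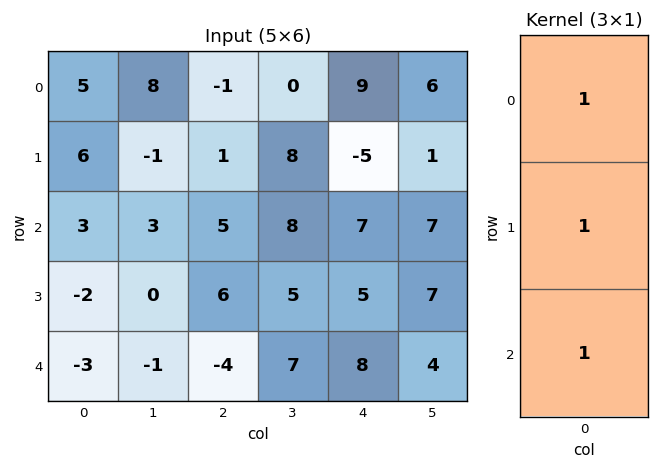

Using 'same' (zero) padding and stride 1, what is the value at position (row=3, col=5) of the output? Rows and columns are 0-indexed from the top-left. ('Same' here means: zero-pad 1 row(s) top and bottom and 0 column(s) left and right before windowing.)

The receptive field on the zero-padded input at this output position is [7 / 7 / 4]. Elementwise product with the kernel and sum: 7·1 + 7·1 + 4·1.

18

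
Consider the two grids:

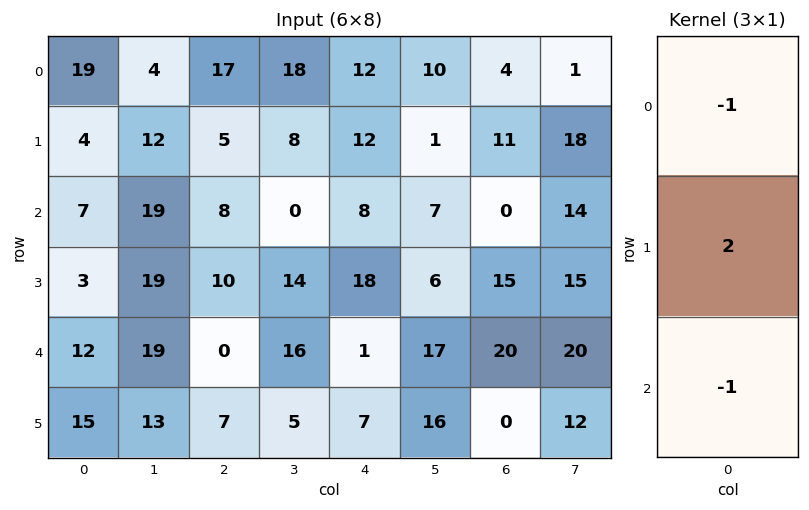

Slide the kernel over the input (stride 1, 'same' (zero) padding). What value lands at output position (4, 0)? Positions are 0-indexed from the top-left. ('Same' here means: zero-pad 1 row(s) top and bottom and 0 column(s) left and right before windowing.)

The receptive field on the zero-padded input at this output position is [3 / 12 / 15]. Elementwise product with the kernel and sum: 3·-1 + 12·2 + 15·-1.

6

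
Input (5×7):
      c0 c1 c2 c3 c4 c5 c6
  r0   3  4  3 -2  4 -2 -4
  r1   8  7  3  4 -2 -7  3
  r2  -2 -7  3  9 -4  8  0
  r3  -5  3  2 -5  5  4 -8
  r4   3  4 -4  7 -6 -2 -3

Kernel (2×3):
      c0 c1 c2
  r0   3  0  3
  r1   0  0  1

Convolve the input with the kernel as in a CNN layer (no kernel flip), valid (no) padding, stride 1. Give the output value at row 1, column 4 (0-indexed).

The receptive field on the input at this output position is [-2 -7 3 / -4 8 0]. Elementwise product with the kernel and sum: -2·3 + 3·3 + 0·1.

3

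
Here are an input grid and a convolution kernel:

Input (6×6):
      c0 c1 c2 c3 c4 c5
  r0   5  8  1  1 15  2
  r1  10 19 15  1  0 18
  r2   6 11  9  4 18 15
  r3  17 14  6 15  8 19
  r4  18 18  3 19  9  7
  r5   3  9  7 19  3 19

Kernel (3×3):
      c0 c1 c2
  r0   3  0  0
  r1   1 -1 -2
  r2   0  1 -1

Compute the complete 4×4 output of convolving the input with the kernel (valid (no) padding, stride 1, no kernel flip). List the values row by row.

-22 31 3 -29
15 42 21 -52
24 -5 12 -17
47 7 0 25

Output[0,0]: The receptive field on the input at this output position is [5 8 1 / 10 19 15 / 6 11 9]. Elementwise product with the kernel and sum: 5·3 + 10·1 + 19·-1 + 15·-2 + 11·1 + 9·-1.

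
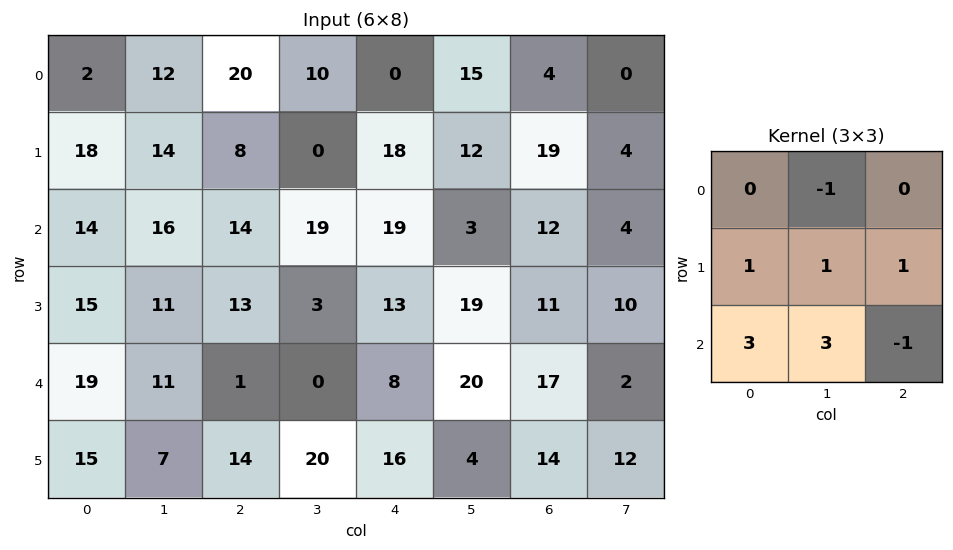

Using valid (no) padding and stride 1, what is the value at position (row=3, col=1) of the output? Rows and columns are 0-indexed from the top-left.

The receptive field on the input at this output position is [11 13 3 / 11 1 0 / 7 14 20]. Elementwise product with the kernel and sum: 13·-1 + 11·1 + 1·1 + 0·1 + 7·3 + 14·3 + 20·-1.

42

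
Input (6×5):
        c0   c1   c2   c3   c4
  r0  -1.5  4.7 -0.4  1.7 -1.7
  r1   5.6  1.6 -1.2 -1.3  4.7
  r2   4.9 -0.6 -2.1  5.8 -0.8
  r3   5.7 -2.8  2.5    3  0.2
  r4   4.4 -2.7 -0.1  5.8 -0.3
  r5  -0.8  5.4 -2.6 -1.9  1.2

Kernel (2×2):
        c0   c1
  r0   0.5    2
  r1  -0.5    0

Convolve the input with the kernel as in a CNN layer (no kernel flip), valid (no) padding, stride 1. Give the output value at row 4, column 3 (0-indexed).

3.25

The receptive field on the input at this output position is [5.8 -0.3 / -1.9 1.2]. Elementwise product with the kernel and sum: 5.8·0.5 + -0.3·2 + -1.9·-0.5.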